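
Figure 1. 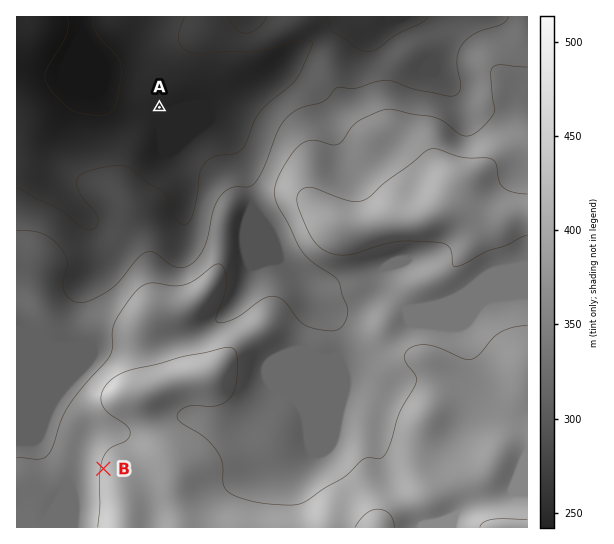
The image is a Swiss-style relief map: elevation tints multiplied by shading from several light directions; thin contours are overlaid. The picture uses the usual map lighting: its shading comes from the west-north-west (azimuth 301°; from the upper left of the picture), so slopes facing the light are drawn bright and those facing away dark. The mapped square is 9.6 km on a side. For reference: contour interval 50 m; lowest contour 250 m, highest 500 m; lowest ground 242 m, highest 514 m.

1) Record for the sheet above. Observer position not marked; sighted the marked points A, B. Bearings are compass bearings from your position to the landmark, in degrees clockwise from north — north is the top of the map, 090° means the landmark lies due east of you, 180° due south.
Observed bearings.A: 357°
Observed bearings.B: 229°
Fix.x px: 175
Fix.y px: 406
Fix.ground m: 450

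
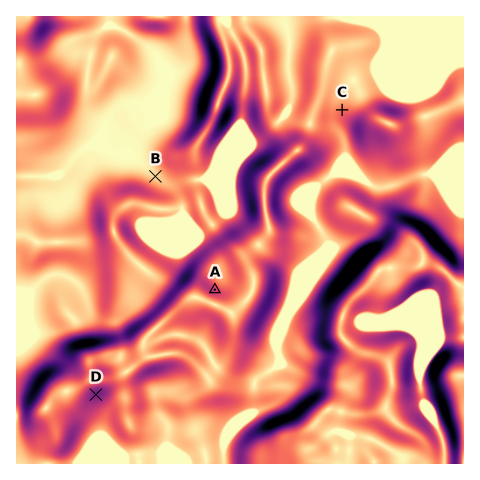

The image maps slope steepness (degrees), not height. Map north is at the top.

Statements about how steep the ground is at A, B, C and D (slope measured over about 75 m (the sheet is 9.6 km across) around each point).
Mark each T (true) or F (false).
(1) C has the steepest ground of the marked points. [F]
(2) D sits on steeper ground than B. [T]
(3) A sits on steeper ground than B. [T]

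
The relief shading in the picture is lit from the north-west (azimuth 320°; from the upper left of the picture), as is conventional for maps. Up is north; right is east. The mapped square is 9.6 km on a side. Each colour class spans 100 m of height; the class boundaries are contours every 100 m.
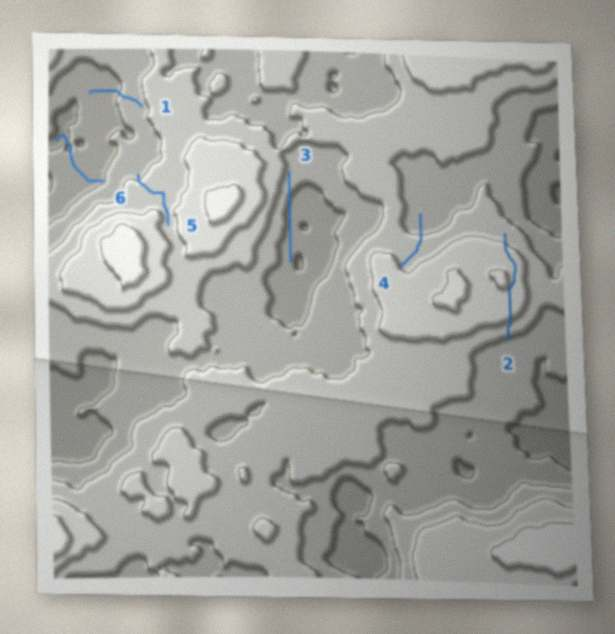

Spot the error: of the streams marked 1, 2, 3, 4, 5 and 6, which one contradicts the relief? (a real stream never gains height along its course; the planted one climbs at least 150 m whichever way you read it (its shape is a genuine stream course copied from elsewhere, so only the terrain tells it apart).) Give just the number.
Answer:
2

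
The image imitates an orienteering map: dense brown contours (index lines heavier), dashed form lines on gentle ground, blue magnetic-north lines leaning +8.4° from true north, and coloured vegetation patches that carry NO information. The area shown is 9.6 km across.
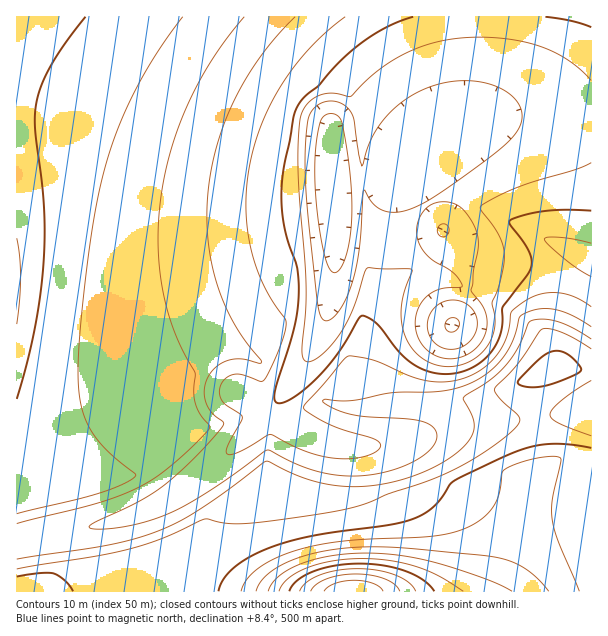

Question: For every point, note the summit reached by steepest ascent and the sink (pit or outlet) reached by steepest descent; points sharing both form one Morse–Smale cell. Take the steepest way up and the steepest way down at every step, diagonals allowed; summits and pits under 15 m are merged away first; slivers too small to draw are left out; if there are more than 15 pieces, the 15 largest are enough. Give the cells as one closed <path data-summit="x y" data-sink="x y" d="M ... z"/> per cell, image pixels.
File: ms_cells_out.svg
<path data-summit="17 282" data-sink="333 191" d="M468 16l-452 1 1 524 93-18 24-7 33-16 55-42 44-44 35-45 19-36 8-21 8-46 0-51-4-30 6-4 37-3 24-9 32-27 16-10 15-15 6-13 2-18z"/><path data-summit="353 591" data-sink="333 191" d="M591 16l-122 1 1 69-2 18-6 13-15 15-16 10-32 27-24 9-37 3-6 4 4 30 0 51-5 34-7 26-14 28-28 42-16 18-44 44-55 42-33 16-24 7-93 18 0 51 63 0 25-8 26-2 30 1 49 9 285 0 3-2 10-23 10-33 12-66 11-4 0-12-7-41 0-31-4-1-56 19-78 11-36 1-5-21 1-36 8-27 9-18 7-11 32-28-4-17 1-25 7-14 16-13 9-2 26 1 121 61 4 0z"/><path data-summit="353 591" data-sink="452 324" d="M462 198l-21 0-9 2-16 13-7 14-1 25 4 17-11 8-25 26-12 23-4 13-5 24 0 26 3 18 2 3 20 0 85-10 17-3 52-19 0 33 7 41 0 12-11 4-12 66-10 33-12 24 95 1 1-331z"/><path data-summit="353 591" data-sink="452 324" d="M143 582l-29 1-34 8 130 0z"/>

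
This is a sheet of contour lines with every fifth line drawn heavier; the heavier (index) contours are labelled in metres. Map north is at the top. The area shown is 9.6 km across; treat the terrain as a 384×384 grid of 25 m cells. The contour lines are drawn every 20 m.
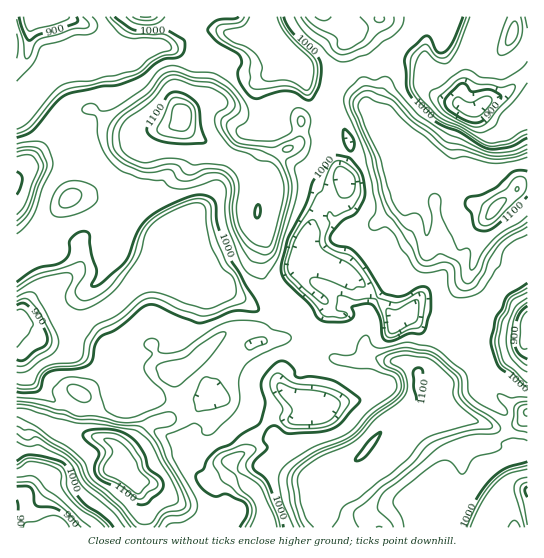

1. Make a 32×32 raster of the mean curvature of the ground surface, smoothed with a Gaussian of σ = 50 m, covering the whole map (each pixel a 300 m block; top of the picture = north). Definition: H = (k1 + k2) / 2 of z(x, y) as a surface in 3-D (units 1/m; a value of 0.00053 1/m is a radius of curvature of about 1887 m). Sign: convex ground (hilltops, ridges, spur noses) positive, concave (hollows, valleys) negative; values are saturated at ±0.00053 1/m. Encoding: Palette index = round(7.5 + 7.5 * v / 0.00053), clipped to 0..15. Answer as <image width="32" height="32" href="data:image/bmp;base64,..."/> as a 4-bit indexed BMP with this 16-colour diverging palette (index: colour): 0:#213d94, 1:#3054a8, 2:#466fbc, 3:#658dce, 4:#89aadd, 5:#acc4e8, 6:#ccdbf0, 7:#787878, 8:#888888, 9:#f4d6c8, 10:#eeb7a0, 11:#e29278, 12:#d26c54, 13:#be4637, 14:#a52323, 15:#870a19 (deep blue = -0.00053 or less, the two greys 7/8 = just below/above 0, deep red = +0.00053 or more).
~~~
<image width="32" height="32" href="data:image/bmp;base64,Qk12AgAAAAAAAHYAAAAoAAAAIAAAACAAAAABAAQAAAAAAAACAAATCwAAEwsAABAAAAAAAAAAlD0hAKhUMAC8b0YAzo1lAN2qiQDoxKwA8NvMAHh4eACIiIgAyNb0AKC37gB4kuIAVGzSADdGvgAjI6UAGQqHABYUWF/wV6yhd9mDmGh8Rn5IZ9SYbPZ80LqYh1R3edF7CXtYX9t1hwOLmIqkR3i2NGQEv9xbJnWdXbiXnWRnfXWYanTaknpAOYKfu2jHWHeug+q/+JF4rFiblF22mnM1U57cpzateJilgCSS+Xis/136MDNVN3Z5iLZjNj6ojHI/Nn/Gd2VmaIkTNXlgqooHiEj8h4d+tGp4PbmGQMrMWeUpQFqHeK5JiWmJmq//gX01YJZ9iJZJ1meniHhkg0eMUGHISKqIp6u5d5u54FeYjmEKl1IrynRaZXmxPcAGl3qxSWvXNIVFUlqdFqNMkKZXx5ITrFRnd2DIsZhRuahZ5I2rxlrTd3dJqIBkN7hMReRod5d5uFd2V6+gaquGTmuLBkiHWIsXdIbatBnYgpw5eJSUdneLoTKaqdcoeWe6eF970J+Hd66SeJnlaTZdmFeZ+KM4d3VFliSY5IcUbHiHZF+PR3Y3o6uLm7GnCJqIiay66Vd065hnnNmtaaPIebrGaHiIddebybETKVkl2a58cQUaqHW7e/RzaH14LKq4Ywe1YtunJ6r0v2mreU+9dRBQmpZInbhNrOY1pwtYdXKyhVZ4dTMzqkE3dVUMdliTaaunO4h3dDaIrrVyWINpgOR3l1vMp0MQiYA3OJbNVaXqRdsDIiOKqZlXVlm7ibt4jhZ/"/>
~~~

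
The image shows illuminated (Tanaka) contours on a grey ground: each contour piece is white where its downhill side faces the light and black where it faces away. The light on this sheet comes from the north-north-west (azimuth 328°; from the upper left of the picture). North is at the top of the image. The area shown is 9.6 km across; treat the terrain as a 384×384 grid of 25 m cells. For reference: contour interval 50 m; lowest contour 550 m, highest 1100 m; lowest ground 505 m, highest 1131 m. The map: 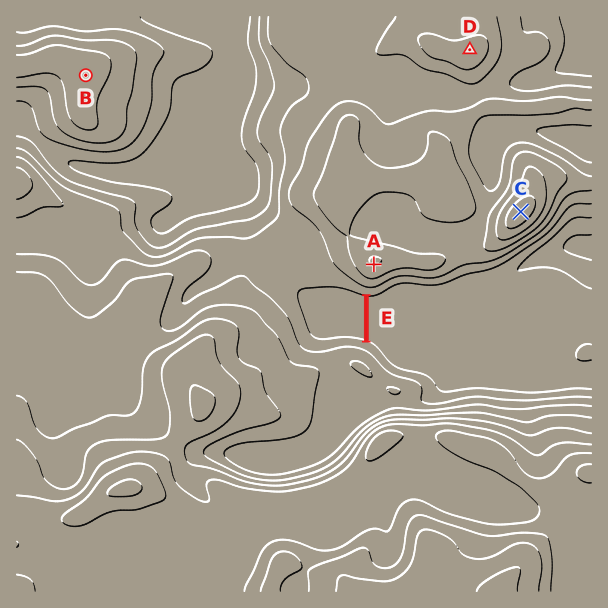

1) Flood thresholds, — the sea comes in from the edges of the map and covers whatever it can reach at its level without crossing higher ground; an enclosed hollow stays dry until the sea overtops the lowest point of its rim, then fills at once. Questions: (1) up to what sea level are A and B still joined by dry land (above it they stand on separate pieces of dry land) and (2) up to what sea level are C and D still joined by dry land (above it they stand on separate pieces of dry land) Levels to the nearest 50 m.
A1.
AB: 600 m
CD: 700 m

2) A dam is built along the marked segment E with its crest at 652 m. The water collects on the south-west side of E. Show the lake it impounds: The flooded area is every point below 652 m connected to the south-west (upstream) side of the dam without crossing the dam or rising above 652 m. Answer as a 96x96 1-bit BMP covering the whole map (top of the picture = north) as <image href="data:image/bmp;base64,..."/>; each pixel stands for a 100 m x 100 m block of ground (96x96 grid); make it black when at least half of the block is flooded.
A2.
<image width="96" height="96" href="data:image/bmp;base64,Qk2+BAAAAAAAAD4AAAAoAAAAYAAAAGAAAAABAAEAAAAAAIAEAAATCwAAEwsAAAIAAAAAAAAA////AAAAAAAAAAAAAAAAAAAAAAAAAAAAAAAAAAAAAAAAAAAAAAAAAAAAAAAAAAAAAAAAAAAAAAAAAAAAAAAAAAAAAAAAAAAAAAAAAAAAAAAAAAAAAAAAAAAAAAAAAAAAAAAAAAAAAAAAAAAAAAAAAAAAAAAAAAAAAAAAAAAAAAAAAAAAAAAAAAAAAAAAAAAAAAAAAAAAAAAAAAAAAAAAAAAAAAAAAAAAAAAAAAAAAAAAAAAAAAAAAAAAAAAAAAAAAAAAAAAAAAAAAAAAAAAAAAAAAAAAAAAAAAAAAAAAAAAAAAAAAAAAAAAAAAAAAAAAAAAAAAAAAAAAAAAAAAAAAAAAAAAAAAAAAAAAAAAAAAAAAAAAAAAAAAAAAAAAAAAAAAAAAAAAAAAAAAAAAAAAAAAAAAAAAAAAAAAAAAAAAAAAAAAAAAAAAAAAAAAAAAAAAAAAAAAAAAAAAAAAAAAAAAAAAAAAAAAAAAAAAAAAAAAAAAAAAAAAAAAAAAAAAAAAAAAAAAAAAAAAAAAAAAAAAAAAAAAAAAAAAAAAAAAAAAAAAAAAAAAAAAAAAAAAAAAAAAAAAAAAAAAAAAAAAAAAAAAAAAAAAAAAAAAAAAAAAAAAAAAAAAAAAAAAAAAAAAAAAAAAAAAAAAAAAAAAAAAAAAAAAAAAAAAAAAAAAAAAAAAAAAAAAAB/wAAAAAAAAAAAAAB/wAAAAAAAAAAAAAD/wAAAAAAAAAAAAAD/wAAAAAAAAAAAAAD/wAAAAAAAAAAAAAH/wAAAAAAAAAAAAAH/wAAAAAAAAAAAAAH/wAAAAAAAAAAAAAH+AAAAAAAAAAAAAAAAAAAAAAAAAAAAAAAAAAAAAAAAAAAAAAAAAAAAAAAAAAAAAAAAAAAAAAAAAAAAAAAAAAAAAAAAAAAAAAAAAAAAAAAAAAAAAAAAAAAAAAAAAAAAAAAAAAAAAAAAAAAAAAAAAAAAAAAAAAAAAAAAAAAAAAAAAAAAAAAAAAAAAAAAAAAAAAAAAAAAAAAAAAAAAAAAAAAAAAAAAAAAAAAAAAAAAAAAAAAAAAAAAAAAAAAAAAAAAAAAAAAAAAAAAAAAAAAAAAAAAAAAAAAAAAAAAAAAAAAAAAAAAAAAAAAAAAAAAAAAAAAAAAAAAAAAAAAAAAAAAAAAAAAAAAAAAAAAAAAAAAAAAAAAAAAAAAAAAAAAAAAAAAAAAAAAAAAAAAAAAAAAAAAAAAAAAAAAAAAAAAAAAAAAAAAAAAAAAAAAAAAAAAAAAAAAAAAAAAAAAAAAAAAAAAAAAAAAAAAAAAAAAAAAAAAAAAAAAAAAAAAAAAAAAAAAAAAAAAAAAAAAAAAAAAAAAAAAAAAAAAAAAAAAAAAAAAAAAAAAAAAAAAAAAAAAAAAAAAAAAAAAAAAAAAAAAAAAAAAAAAAAAAAAAAAAAAAAAAAAAAAAAAAAAAAAAAAAAAAAAAAAAAAAAAAAAAAAAAAAAAAAAAAAAAAAAAAAAAAAAAAAAAAAAAAAAAAAAAAAAAAAAAAAAAAAAAAAAAAAAAAAAAAAAAA="/>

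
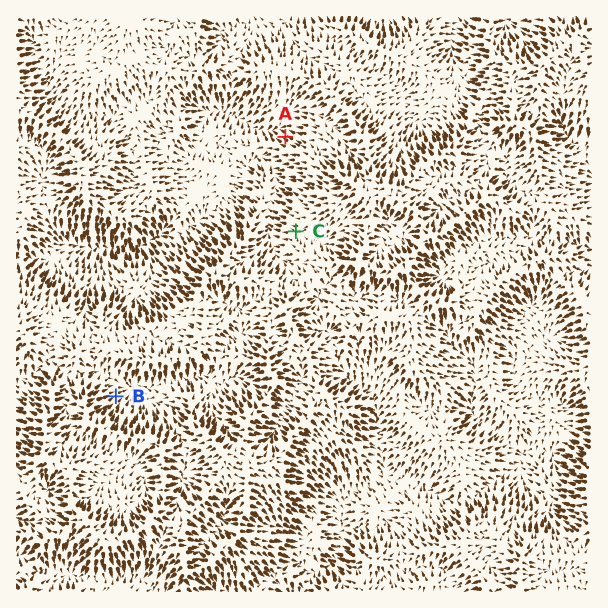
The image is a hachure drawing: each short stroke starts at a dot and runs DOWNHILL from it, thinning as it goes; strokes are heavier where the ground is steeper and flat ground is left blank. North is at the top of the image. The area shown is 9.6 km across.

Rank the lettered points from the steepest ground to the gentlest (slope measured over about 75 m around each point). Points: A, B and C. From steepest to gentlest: A B C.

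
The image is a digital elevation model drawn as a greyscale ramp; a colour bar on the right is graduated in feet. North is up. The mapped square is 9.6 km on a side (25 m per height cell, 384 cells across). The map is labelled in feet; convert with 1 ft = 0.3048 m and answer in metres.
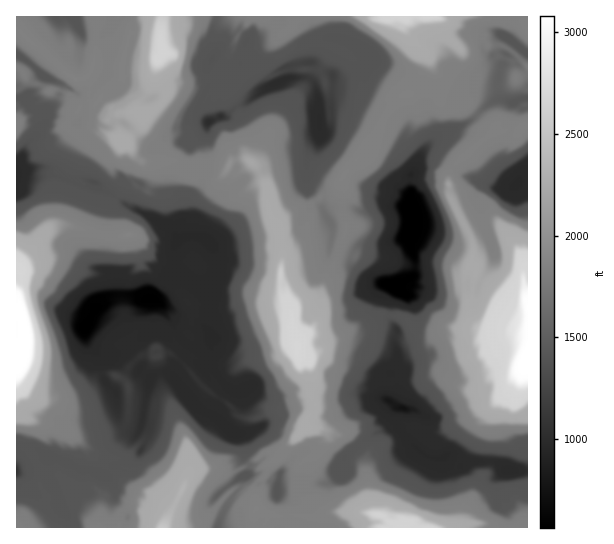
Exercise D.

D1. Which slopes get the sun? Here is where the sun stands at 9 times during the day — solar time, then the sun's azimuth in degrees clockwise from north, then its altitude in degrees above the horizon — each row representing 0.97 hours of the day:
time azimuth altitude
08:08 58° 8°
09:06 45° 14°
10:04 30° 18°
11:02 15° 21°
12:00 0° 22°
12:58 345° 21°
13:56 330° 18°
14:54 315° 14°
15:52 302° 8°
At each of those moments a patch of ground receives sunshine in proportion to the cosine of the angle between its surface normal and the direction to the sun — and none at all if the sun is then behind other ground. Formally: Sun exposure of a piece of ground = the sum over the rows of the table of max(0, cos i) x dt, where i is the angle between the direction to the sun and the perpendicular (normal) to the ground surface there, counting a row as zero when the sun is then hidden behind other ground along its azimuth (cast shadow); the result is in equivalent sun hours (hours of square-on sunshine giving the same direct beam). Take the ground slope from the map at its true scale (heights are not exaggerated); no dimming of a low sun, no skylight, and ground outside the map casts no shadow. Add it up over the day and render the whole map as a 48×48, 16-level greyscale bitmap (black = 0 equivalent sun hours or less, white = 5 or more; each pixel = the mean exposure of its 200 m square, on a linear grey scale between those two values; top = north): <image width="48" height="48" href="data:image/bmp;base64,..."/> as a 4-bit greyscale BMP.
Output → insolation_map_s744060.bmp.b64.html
<image width="48" height="48" href="data:image/bmp;base64,Qk32BAAAAAAAAHYAAAAoAAAAMAAAADAAAAABAAQAAAAAAIAEAAATCwAAEwsAABAAAAAAAAAAAAAAABEREQAiIiIAMzMzAERERABVVVUAZmZmAHd3dwCIiIgAmZmZAKqqqgC7u7sAzMzMAN3d3QDu7u4A////AHm4h4d3d3yHhkVnd3d3ZSRWiIn+qamKp72Xd8u6Z3mWZnV3d4h3d4eM7//+7tnd3Ml3d53LioeGVYWHedp3eMyJrP/v2oqXjXd3d3iYmciHVDV6iFd4rMz///yZrfyIiKd3d4iHzr2Ic1NJtiZ3WpyJ2ore/riu/md3h3d3eNq3d3eEViV3ZVareMtmZqySElZmVVZ3epuoe7y6h2Z2YzW6eYZmVCAAAjEAADd5x5earczcvZMSRCJnZmZVIREAEhAiRpZ6iYiL68uJ2slBA2NHqGZjEhEQAQBFZ4aJZneNu4ZTFnqXe4mIl2ZWUzIAAGY1Z3aodnd5p2ZYY1e3d6yqaJdCVUMxAhQ0Z3eXZneLdmZ3p1VXd6eGhSMjNVZBQiNoanmGZ4i3ZldlZ0RndmZVNFIzRVaGUyRXeptjiHmGZ3ZUNUI2d1VFZlRTZ4ZGIVRXqcl7l2Zmd2YgEzMRVFVTVld2ZVZnd3Vnm3d4hTJWd2eEVCNVVGZSNUV5ZGRXl3d4qIZneHd3d2aWVlR4hmVmNDZFVmZ3iHiKqrd3d5p3d2ZmRGd3aHZXVFZVZ3Z3aHmqmViHd3Z3d2ZVRXeLiXiHUleHZ3l3eHq6dlaIepmXd2ZlVmeah42XY3momot3mIqmRDV6zLp3d2ZFZmeHeIeL3eu9mXiXd5lSIxAUUyFHd2Zml4nHiXi4m6qZhoe4eMYzMiIhEAJndmd6l4uM6WZHZFdnZneMenVUNBERESVmZmeqmomZh3UiACVWZ3eaqol1U0AAASRmZmaXiKiHd3QxRCVXi3eqmMt5YwAAATVnd2Zmd4iXeGVlVnZ6qpl3ibh3ZjM0VFVndmZmaHi3eHVWV2WZp4pWn+yFRnd3eLhmZUNFZniHiIY0M0RmdYlWi7rsmIm835MzMhEzVnh3h3eYZURFVad8/9ubm+7LxwAAABEDZ4t3hXm5l0QzSJee/Oz//Id3M0ZkIhRmZ5mbVnV4VDMjWne/7ouHd3d2VCEQAmd2V6jKt3d1RAAkiZ3HZnmXdmUxEBIjRnVmeaiHqHciIzNHuZVDRWaHZkIRJGZ3d3dCSYh3jIdjISRrhiFCEyNGUxJCBHd4qIl3u3l3icd3RCJZp3URERRlIUYzRmedvsidynhq2ql3ZFI3undSETVjNnVHhDZ1Z5qYh3Z5eouHdDQme5d3dVVod3eKlTRmaZ3dl3l2ZXmndhAAAph3d7h4h3d1V2NEUxV4zup3Zoe4d1VCIiqZvLZEl3jLmJY0RVRqmJh2V4ead3d3d2W+yzMieXeLyWdURmZkfLmERod7h3d3d3ZVIyOqVWd2h2d2Zmd2IVvXRnd4p3d3d3dmM1giWHd3d0JGlmd3YyEjVVZmqGQ0Z3dnmLM3iId3eFMVZWZmZkJWU1VENzEiM0eFiSR4h4d3eYd3VWZmYhMzRVVCIiZ1EmdEaFeImqd3aYeoU1ZFVkEkVlMhEmd2SpaIQXiL2nd3Z4iHU0NABHcwARABAAEjVUZQFoirp2d3doqHhkQ0Rnd1MREjM0ISZRNWdw=="/>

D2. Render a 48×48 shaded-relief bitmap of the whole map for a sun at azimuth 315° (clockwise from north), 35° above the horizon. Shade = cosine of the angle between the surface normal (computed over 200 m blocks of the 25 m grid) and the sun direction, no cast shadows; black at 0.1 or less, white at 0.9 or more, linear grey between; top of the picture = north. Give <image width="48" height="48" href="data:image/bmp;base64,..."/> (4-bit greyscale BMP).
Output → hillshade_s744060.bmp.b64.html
<image width="48" height="48" href="data:image/bmp;base64,Qk32BAAAAAAAAHYAAAAoAAAAMAAAADAAAAABAAQAAAAAAIAEAAATCwAAEwsAABAAAAAAAAAAAAAAABEREQAiIiIAMzMzAERERABVVVUAZmZmAHd3dwCIiIgAmZmZAKqqqgC7u7sAzMzMAN3d3QDu7u4A////AJmIm9qpq8yFZ1qpmZmZmWqqzMu7zLmcypiJmty7vLuVWHi5mbmZm7q8u7ury6ma3rqZmby9zcqmNYm6mLyZm+7My6u83KiJvKmZmZqs7uuoM1i8ppypm97buqrM3sqbuqmZmZma3v7JYlV8xnuoaM7Kmrqb3dqb3bqZmZmZre/rlVdpuFmpVJ3YiZmqq9yYmYmZiImZm979iJqb24iZclrKd5mZmXh2d4dnZWiZms3+hpzN7shXhCSqdomYeHQzV1ZmdWeIms3tl5m87v1zV1JZh4mahmZTIyNohmiIibzciJmYnN/XV4hXiZmrqIVUMlQ3hmeJmKu6iZmqmb3qVoiIiqqayZhkM1Y1hmd5mKyoiZmb27vLU3Z4iJmJm5qXUwNVd2d5mKupmZmZzKuqU0VXiJiJm6q6hRElZ4iJmJqpmZmIm5mZUzQ3ibqoq7qrhxADZpqqmImZmZqGiZhkQ0Q0ibzLqrqsulEBRpmaqYeJmZq4mpiDIjRiWavMubmr3HMBJqmZqrh5mZrLu7mWUzNmOJqburqqzXMBNsypmbqZmZnMq8uGZlRXWKuqu7uqvGMBNa7JmZqZmZqsqsuYVndoZqvbzL2qvEICNIzbq7upmZqru7ppdViZmLzt3b66zBEBQ1nNqrzKmZu7vLpmdUeqq87/3b3azAAAEiR5mJmqmZvM3Ml4hTWLus7v27vsvTEAEiRWVGiZmZze7bl6lzJniq3dy6nezWMREzVmZFiZmZvu7rloqVEURHvMzJm+7WZDI1NFZTeZmZrd3chmmWMSVFrd3ai97Xd1UzMzNCWJmZq9zLhmmXRTZ3vv/sec3rp1d1VmUySJmZqszKd3ioVER4vv/biqzdykWIiZl0WJmZmsy6Z4iacyJHne7Ki7vN3aeKu7qGZ4iHeJypZoial0Q2m8upi8qv7cupq7qHZEZ2V4u4d4iZd2ZWmrmomrq+7cuqqYh2d2Znd5u3ermZZVVWqpqYqIrO7KqZmZiGVmeIiaqnWM2pZEVTiquIdoqr3JmZl3Z3ZWaJiaqXV63JcxJmi9tmhTiaq5mYh2ZniImamImGZpzrliAkreyENSN6mZh3iFV4mau6q6qGZpveqWIybO6oQjEWmZh3iYRHmJvdu7qXVpze2ZQ1OM7ZhkMDeaiJqqhEhnnO7LqXVHrc65g1VpvsmYdRWrqZq6lzRVed7eyoZGm83alkRFaduZmVacyZu6mWIzZXvM7ahlm7vrmXdVVXvKu6mKypvcupUiR2eKzLllm7rdqZmIiGaqq3iZupm925gyJ5mGnduFirq+uZmZmYVpd2epmpmay5hjRpmXRq24iqqc2pmZmZdphneKmZmZu5ZSV5mZdEepiJqa7JhnmZdquZmImZmZvLYgJ5mZl1VomImZzJdUZndovLiZmamZvcpQBpmJl1V3iZmZiYh1VmZol3mZqrqZvdpzA4mIqVJHmZmHZ3mYZ3h3iJmaq7uZrNplMlh1epczV3dkVlVnZWdniZh5vKqZq9t2Q1h0R5lzJGVERENDY0djaQ=="/>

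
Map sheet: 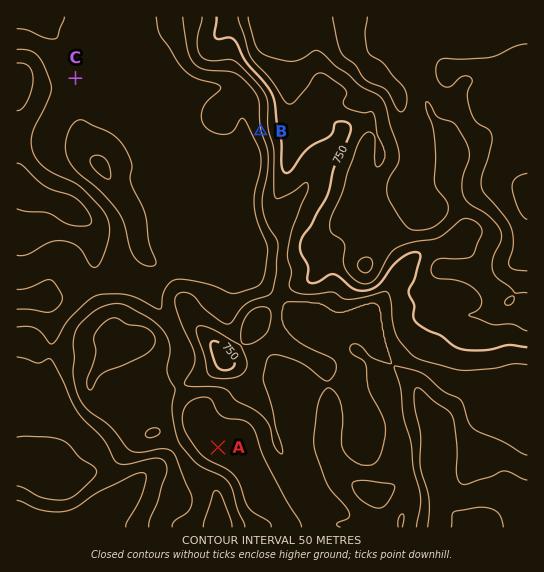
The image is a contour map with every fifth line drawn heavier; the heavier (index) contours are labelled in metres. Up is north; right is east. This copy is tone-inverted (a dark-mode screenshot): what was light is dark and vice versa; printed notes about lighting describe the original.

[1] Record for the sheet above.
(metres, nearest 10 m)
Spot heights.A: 580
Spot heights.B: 650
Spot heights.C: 580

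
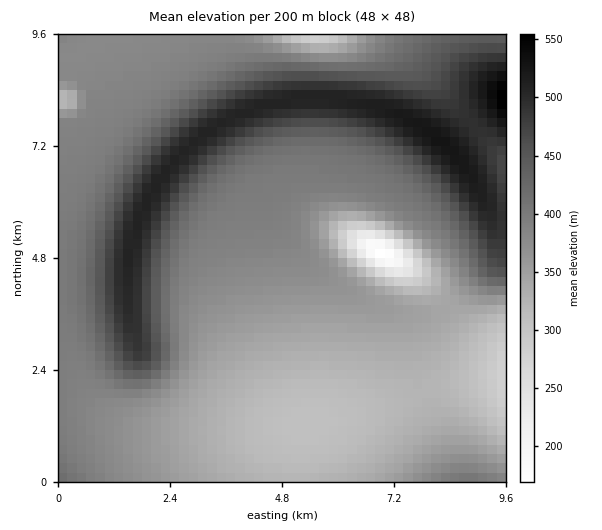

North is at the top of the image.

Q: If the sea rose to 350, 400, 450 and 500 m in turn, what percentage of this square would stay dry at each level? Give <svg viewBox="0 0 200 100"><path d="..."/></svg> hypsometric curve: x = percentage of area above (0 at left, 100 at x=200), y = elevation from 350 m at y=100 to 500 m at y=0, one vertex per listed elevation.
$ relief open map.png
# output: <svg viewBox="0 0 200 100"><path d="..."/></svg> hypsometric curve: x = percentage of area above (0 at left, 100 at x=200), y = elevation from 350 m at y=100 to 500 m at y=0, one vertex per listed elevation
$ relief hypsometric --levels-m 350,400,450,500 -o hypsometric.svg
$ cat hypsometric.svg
<svg viewBox="0 0 200 100"><path d="M142 100l-66-33-34-34-28-33"/></svg>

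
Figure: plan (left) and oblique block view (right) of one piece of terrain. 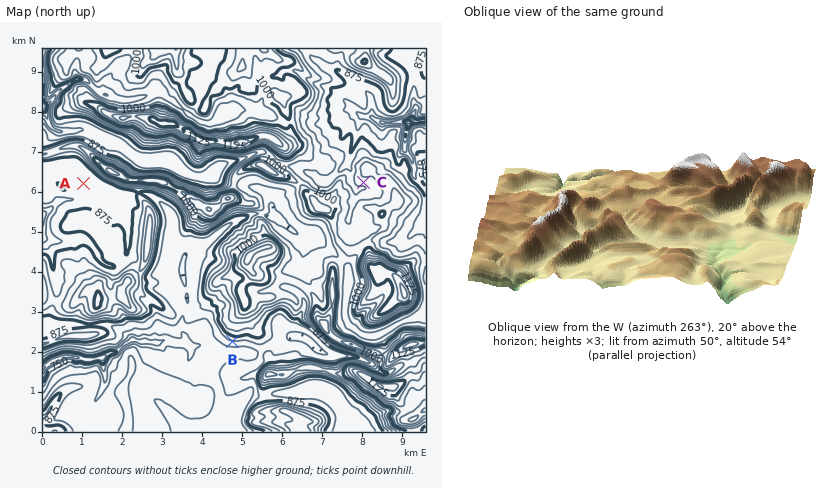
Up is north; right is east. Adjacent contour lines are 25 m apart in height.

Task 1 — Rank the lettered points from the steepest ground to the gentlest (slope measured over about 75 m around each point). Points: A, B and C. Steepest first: B C A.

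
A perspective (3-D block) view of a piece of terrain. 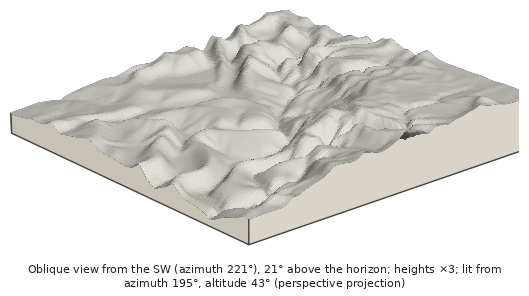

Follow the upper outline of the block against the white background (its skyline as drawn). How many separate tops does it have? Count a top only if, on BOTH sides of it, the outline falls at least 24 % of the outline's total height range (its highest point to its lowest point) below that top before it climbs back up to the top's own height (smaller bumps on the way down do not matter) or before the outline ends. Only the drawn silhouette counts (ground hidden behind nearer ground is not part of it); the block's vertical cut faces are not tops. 1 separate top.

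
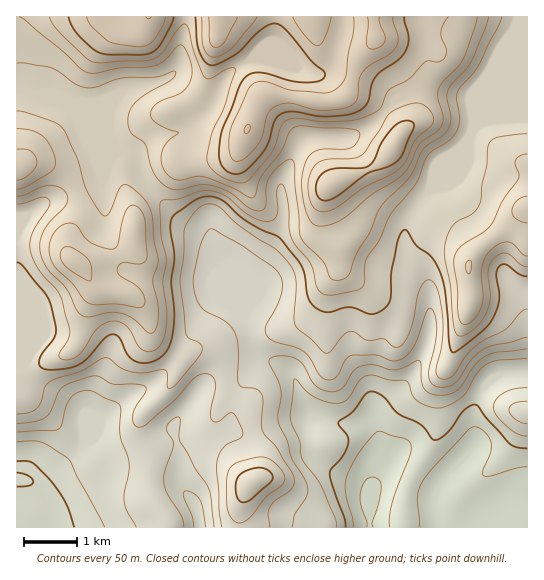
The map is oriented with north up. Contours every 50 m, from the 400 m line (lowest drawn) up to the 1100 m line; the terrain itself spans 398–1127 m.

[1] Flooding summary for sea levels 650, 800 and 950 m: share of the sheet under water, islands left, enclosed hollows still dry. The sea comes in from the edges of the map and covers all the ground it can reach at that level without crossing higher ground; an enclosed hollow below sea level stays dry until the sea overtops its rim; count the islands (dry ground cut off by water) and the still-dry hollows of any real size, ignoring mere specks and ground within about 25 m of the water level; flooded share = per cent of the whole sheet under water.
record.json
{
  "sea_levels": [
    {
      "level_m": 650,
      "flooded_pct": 30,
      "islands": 0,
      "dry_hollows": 0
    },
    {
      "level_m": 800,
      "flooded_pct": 56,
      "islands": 0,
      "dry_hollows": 0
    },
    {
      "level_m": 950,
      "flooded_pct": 86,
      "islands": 1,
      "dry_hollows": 0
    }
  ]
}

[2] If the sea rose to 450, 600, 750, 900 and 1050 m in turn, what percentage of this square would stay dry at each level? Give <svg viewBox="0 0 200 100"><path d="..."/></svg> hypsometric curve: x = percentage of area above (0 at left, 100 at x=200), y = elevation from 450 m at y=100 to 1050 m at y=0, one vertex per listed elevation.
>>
<svg viewBox="0 0 200 100"><path d="M191 100l-31-25-52-25-63-25-37-25"/></svg>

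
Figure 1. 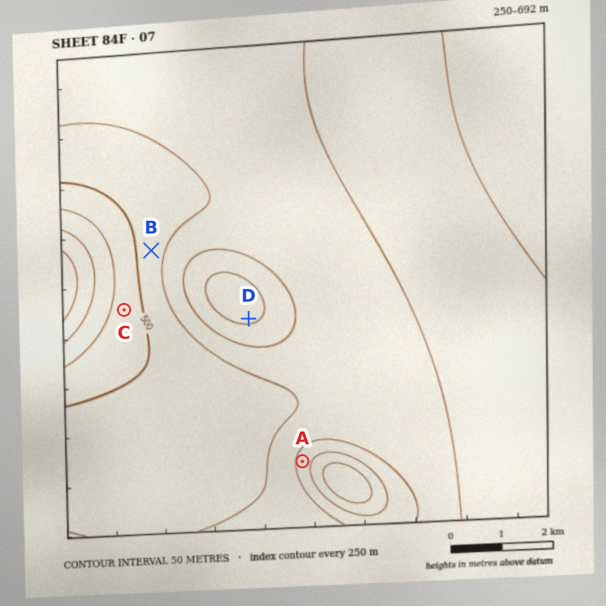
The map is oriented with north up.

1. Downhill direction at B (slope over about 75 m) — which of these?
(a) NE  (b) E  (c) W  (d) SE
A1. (b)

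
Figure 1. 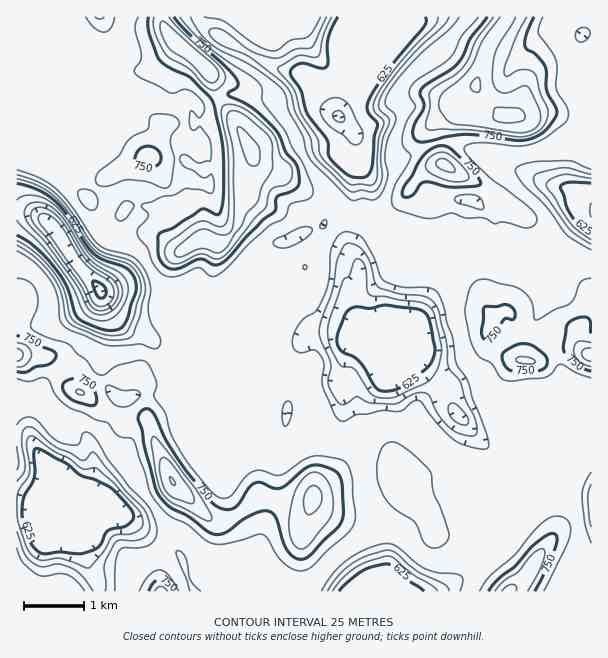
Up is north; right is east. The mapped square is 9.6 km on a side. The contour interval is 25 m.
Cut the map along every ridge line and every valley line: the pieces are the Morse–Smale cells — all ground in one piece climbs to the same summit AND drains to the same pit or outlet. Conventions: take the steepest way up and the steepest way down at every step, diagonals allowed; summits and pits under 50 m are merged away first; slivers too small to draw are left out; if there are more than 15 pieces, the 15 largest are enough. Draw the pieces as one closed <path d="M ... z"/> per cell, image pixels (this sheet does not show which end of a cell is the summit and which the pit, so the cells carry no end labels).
<path d="M99 16l-83 1 0 193 23 6 17 15 18 30 24 26 6 15 11 16 14 13 23 9 13-4 14 1 30 21 15 0 12-4 4-3 1-6-7-18-2-16-14-1-9-3-3-2 0-8 11-52 8-4 13-17 6-26 0-22 9-17 0-4-17-33-18-24-17 8-13-10-14 8-6 0-15-7-21-6-52-1-6-9-1-16 27-24 3-17z"/><path d="M324 226l-16 4-20 11-15 3-23 23 20 23 21 4 9-6-30 48-4 24 9 12 28 6 4 5 6 21 0 18 5 21 0 27-5 25 7-5 21-9 36-6 16 0 5 14 6 5 4 0 18-12 17 0 25-6 12 0 8 4 5 5 2 7 14-4 5-5 3-9 0-10-3-8-5-4-23-6-10-9-22-27-3-6-1-18-16-10-20-22-6-4-27-1-19-20-6-18 4-45-14-21z"/><path d="M297 289l-6 5-25-5-6 3-17 16-10 2-1 11 9 26-2 5-15 6-15 0-21-16-14-6-9 0-13 4-20-8-17-14-12-18 1 12 5 11-1 18-5 15 0 18 9 19 8 5-8 16 13 8 9-2 12 0 4 3 6 21 16 38 35 35 8 5 7 0 12-5 24-19 42 10 6-2 7-8 1-19 4-9 0-27-5-21 0-18-6-21-4-5-28-6-9-12 4-24 25-39z"/><path d="M578 16l-71 0-21 35-11 38-13 14-18 12-10 10 0 12 3 5 21 2 43 22 15 4-13 4-13 17 15 15-9 10-12 21 1 7 9 2 13 7 11 0 18 5 10-6 36-35 10-4 0-180-8 1-2-2z"/><path d="M380 16l-182 1 0 3 8 8 31 20 36 19 21 5 12 5-6 1-16 13-12 6-45-3-9 5 18 23 18 39 4 3 21 8 8 8 25 14 20 5 10 11 7-4 5-12 2-53-2-9-16-16 6-11 16-15 13-27z"/><path d="M114 415l-4 1-6 12-13 13 3 32-9 24-7 5-12 0 1 5 7 5 9 0 10-4 21 2 38 26 15 6 13 12 8 27 7 11 72 0 3-25 5-7 21-14 4-6 12-37-12 5-42-10-24 19-12 5-7 0-8-5-35-35-16-38-6-21-4-3-12 0-9 2z"/><path d="M393 475l-16 0-30 5-15 4-17 9-15 47-4 6-21 14-5 7-2 24 172 1 9-4 22-18 11-12 4-6 1-24-7 0-12 8-33-1-9-22-24-19z"/><path d="M506 16l-126 1-7 46-13 27-16 15-6 11 16 16 4 18-4 26 0 18-5 12-6 4 5 7 20 0 21 21 9 7 6-14-14-7-11-12-6-15-3-17-9-12-3-10 10 8 15 2 46-23 8-1-3-19 10-10 18-12 13-14 11-38 6-12 14-19z"/><path d="M24 211l-8 1 0 142 32 4 12 11 7 14 7 7 10 4 15 14 12 6 9-16-8-5-9-19 0-18 5-15 1-18-5-11-2-19-4-6-24-26-18-30-17-15z"/><path d="M500 202l-15 12-29-5-4 22 6 19-14-2-22-7-8 11-9 1-37-36-20 0-6-6-17 10-1 4 22 20 14 21 0 22-4 9 2 21 4 11 16 19 8 1 12-6 20-23 10-20 14-15 20-31 22-11 0-6 12-21 9-10z"/><path d="M483 244l-10 3-11 7-20 31-14 15-14 26-16 17-13 7 23 0 6 4 20 22 16 10 1 18 8 12 26-13 24-3 2-29 3-8 4-3-12-5-18-17 0-8 5-12-9-13 3-42z"/><path d="M591 214l-9 3-36 35-10 6-18-5-11 0-13-7-10-1 3 18-3 42 8 13 11-6 7 0 10 45 5 4 4-1 7-18 15-16 12-1 15 7 3-4 11-4z"/><path d="M161 16l-60 0 2 16-3 9-27 24 0 10 5 12 8 4 46 0 21 6 15 7 6 0 14-8 13 10 17-8-7-24-20-20-17-13-8-11z"/><path d="M23 433l-7 1 0 157 82 1-1-11-12-23-3-28-15-23-6-16-30-51z"/><path d="M32 355l-16 1 0 76 7 1 8 7 30 51 3 9 7 4 7-2 7-5 9-24-3-32 13-13 8-14-13-6-15-14-10-4-7-7-7-14-12-11z"/>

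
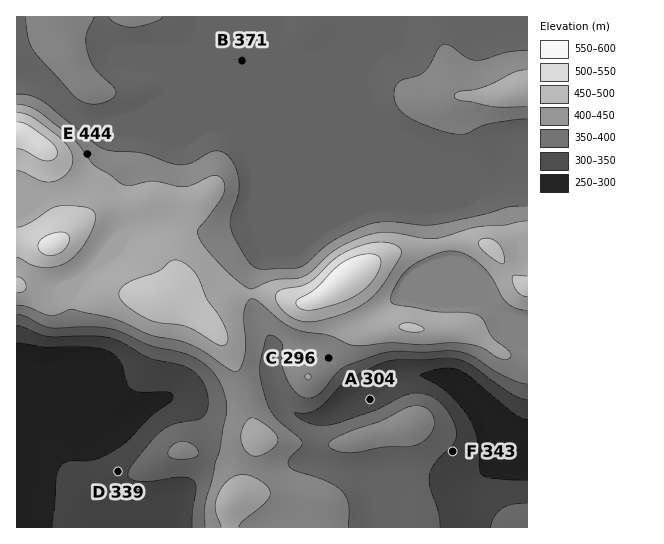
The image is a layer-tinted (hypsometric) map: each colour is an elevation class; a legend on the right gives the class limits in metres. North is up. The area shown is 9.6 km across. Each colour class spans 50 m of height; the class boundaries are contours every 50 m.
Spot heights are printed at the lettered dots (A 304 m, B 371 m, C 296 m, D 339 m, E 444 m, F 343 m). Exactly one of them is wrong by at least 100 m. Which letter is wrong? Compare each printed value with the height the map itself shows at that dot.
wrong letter C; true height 421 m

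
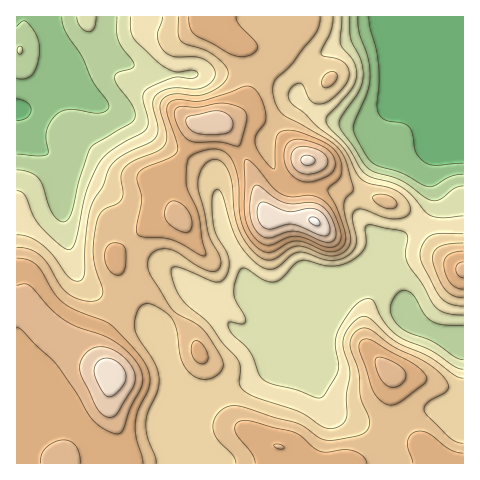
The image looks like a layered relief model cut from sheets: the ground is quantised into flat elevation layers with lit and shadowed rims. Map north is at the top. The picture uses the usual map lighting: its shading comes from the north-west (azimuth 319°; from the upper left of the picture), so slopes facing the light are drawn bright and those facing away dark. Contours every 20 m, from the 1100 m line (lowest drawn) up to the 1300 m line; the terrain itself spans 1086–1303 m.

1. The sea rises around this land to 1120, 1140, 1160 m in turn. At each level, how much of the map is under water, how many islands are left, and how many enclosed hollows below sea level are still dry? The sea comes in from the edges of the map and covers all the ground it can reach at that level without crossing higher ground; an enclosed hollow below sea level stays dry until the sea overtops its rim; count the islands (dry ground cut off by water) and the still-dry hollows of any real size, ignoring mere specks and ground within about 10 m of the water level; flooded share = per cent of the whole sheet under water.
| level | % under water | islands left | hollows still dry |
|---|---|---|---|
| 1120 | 11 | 0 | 0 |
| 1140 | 19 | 0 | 0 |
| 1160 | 32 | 0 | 0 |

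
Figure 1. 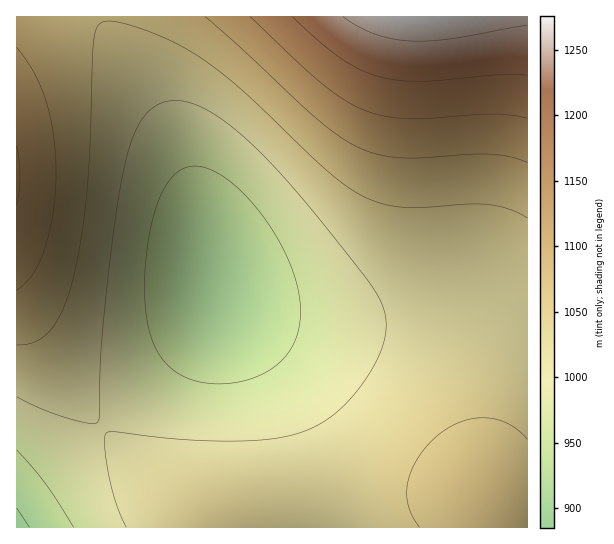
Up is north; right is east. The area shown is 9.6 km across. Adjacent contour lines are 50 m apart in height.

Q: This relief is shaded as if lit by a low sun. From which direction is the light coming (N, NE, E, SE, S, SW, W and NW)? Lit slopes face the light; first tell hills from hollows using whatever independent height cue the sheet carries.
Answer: NW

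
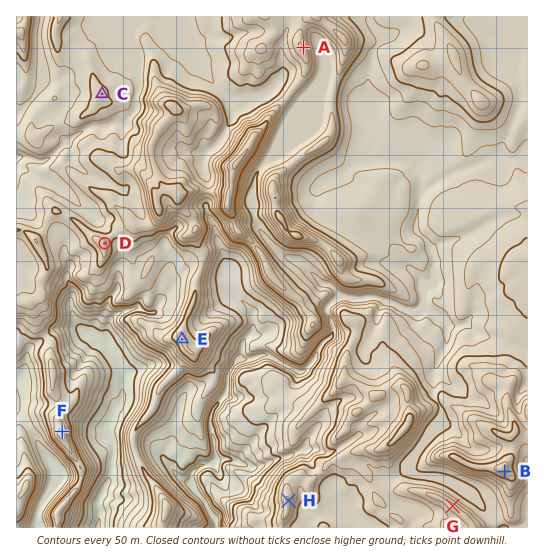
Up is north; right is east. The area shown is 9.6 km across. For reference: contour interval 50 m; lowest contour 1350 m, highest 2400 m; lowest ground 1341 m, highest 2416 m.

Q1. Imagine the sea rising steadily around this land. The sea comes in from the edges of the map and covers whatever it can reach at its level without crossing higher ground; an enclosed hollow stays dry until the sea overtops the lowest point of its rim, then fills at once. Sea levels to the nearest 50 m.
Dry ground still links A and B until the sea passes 1900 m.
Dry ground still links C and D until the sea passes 1950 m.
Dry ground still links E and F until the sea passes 1750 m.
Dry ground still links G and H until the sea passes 2050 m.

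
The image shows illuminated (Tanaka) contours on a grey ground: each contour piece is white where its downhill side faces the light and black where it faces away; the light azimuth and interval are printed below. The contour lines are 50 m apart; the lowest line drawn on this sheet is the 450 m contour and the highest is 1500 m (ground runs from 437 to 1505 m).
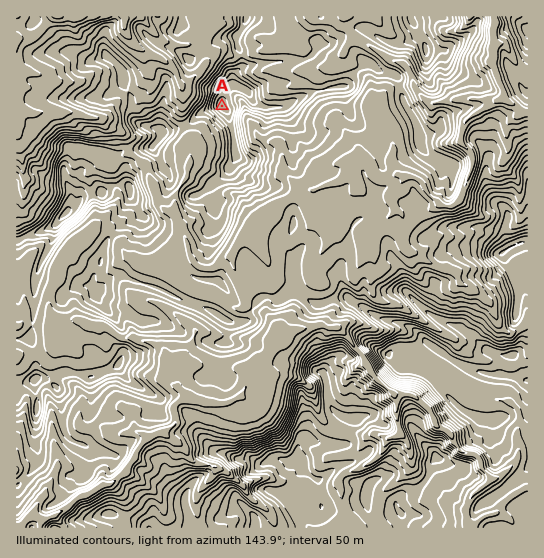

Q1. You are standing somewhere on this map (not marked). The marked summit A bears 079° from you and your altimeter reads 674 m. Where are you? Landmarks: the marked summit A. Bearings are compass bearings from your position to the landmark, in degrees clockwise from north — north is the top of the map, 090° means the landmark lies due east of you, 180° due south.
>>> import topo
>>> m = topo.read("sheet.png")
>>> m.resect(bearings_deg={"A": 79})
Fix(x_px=43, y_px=141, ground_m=670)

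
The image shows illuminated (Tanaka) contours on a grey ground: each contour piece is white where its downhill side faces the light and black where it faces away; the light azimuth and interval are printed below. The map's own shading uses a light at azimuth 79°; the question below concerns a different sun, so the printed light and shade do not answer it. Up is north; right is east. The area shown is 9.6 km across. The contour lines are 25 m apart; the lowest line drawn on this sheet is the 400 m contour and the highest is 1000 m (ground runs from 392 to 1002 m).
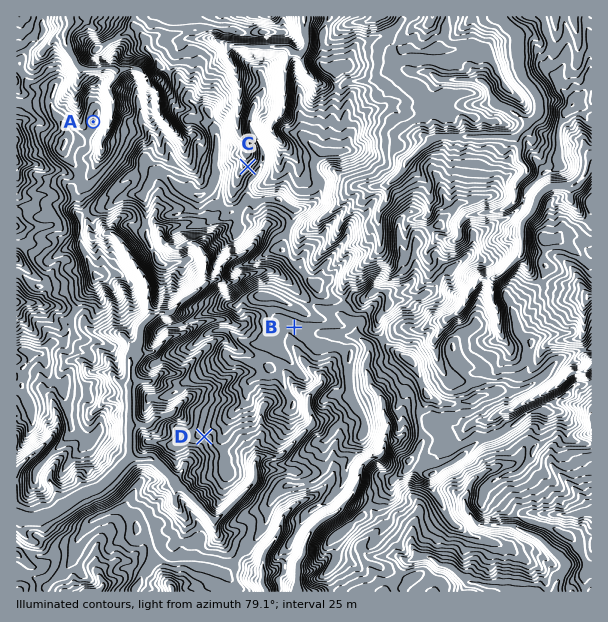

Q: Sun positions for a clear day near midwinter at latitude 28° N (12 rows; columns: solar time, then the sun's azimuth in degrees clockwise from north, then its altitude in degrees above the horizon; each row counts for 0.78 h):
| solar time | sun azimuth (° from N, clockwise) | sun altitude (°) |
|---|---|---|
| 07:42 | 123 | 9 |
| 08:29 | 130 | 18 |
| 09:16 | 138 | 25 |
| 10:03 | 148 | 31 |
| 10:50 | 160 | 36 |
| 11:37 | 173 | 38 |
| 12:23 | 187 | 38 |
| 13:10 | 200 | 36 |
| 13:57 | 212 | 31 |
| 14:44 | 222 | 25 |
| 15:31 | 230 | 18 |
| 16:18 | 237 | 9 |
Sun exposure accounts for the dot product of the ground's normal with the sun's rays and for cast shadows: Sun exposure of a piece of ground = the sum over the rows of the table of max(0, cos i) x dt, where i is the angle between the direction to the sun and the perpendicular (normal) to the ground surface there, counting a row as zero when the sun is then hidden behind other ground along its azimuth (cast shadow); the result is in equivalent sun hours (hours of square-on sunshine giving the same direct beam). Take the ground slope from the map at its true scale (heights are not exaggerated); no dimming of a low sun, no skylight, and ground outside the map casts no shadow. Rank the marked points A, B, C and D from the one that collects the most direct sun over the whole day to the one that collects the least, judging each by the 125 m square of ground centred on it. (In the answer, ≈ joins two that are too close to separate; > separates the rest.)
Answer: D > B ≈ A > C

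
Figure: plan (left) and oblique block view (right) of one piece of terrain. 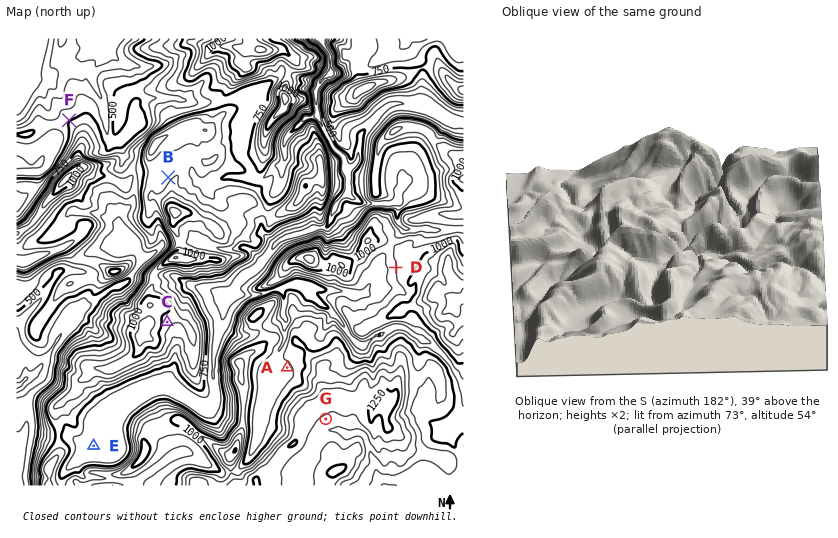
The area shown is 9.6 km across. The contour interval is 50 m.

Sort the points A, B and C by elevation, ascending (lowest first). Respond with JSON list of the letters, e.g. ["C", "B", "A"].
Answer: ["B", "A", "C"]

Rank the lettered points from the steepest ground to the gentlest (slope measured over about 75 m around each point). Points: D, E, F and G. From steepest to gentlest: D F G E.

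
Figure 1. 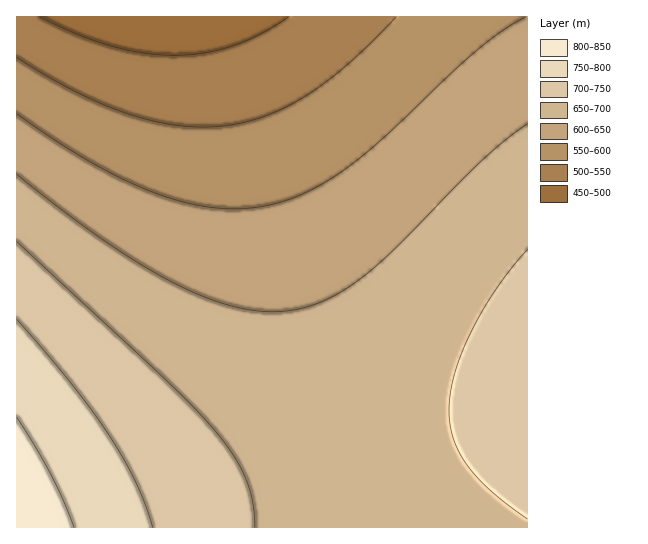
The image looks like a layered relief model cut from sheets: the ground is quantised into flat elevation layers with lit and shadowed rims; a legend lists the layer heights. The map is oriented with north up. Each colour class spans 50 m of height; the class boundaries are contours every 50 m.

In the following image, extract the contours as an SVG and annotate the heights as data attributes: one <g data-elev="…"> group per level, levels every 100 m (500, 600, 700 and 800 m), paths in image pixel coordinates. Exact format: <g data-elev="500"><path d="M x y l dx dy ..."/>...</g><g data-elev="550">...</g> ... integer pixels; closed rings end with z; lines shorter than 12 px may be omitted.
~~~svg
<g data-elev="500"><path d="M289 17l-28 17-28 12-30 7-29 2-31-2-33-7-35-13-35-16"/></g><g data-elev="600"><path d="M526 17l-24 14-27 21-90 85-39 32-21 14-20 10-20 8-20 5-26 3-26-1-28-6-30-9-32-14-33-17-36-22-37-26"/></g><g data-elev="700"><path d="M255 527l-2-25-7-23-12-22-17-24-21-23-29-29-150-139"/><path d="M527 250l-31 39-25 44-16 41-5 19-1 17 1 15 3 13 6 13 8 14 11 13 13 13 36 28"/></g><g data-elev="800"><path d="M74 527l-11-26-12-27-34-57"/></g>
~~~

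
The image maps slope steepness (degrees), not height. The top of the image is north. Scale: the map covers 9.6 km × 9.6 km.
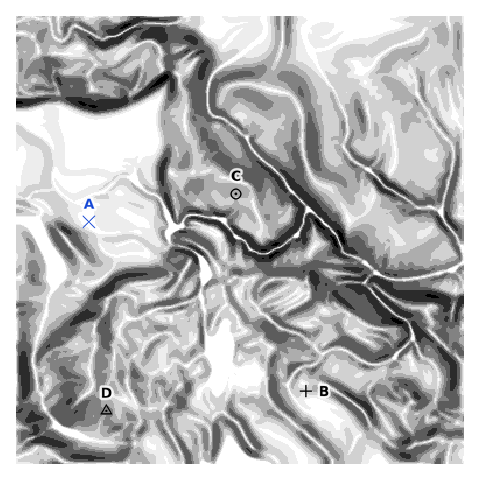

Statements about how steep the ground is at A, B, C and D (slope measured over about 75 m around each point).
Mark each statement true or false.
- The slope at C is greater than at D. false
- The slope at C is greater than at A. true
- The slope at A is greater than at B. false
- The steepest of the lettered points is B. false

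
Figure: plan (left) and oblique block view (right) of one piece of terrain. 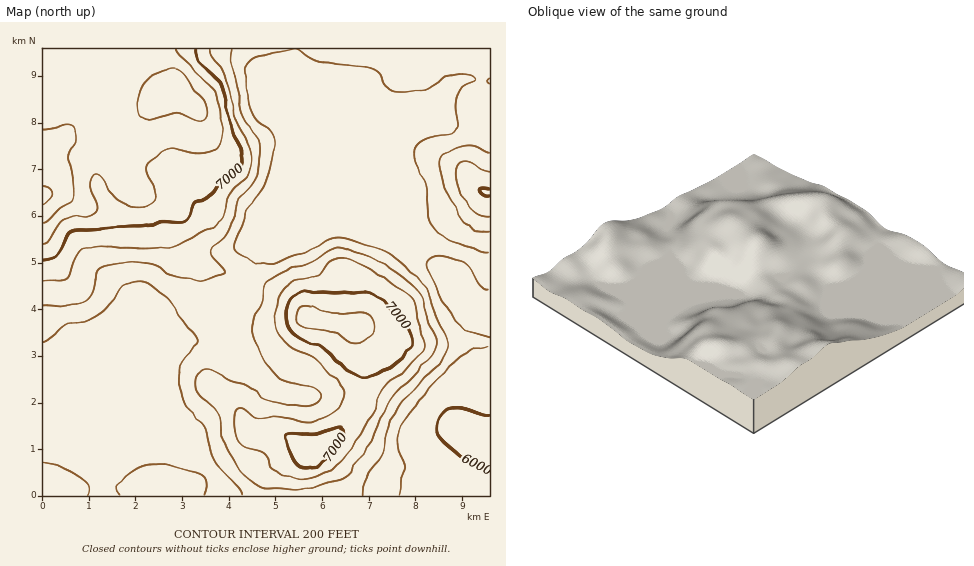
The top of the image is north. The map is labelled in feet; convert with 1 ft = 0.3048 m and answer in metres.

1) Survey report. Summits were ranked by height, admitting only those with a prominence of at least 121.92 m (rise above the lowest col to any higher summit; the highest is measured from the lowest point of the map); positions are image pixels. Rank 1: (358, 325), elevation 2215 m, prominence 211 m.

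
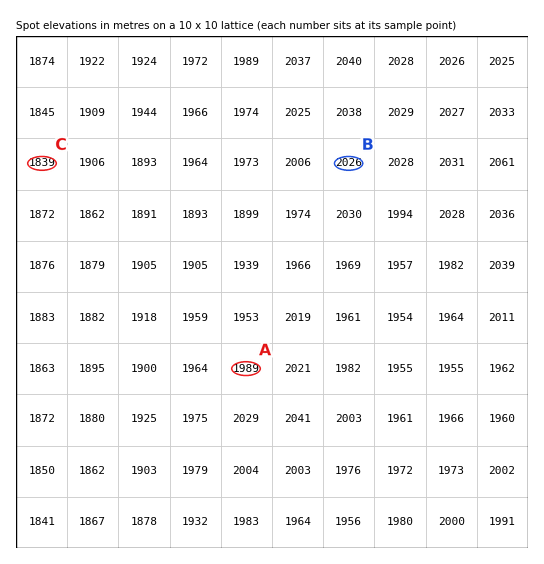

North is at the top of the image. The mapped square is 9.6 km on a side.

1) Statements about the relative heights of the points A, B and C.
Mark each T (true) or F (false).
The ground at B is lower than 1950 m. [F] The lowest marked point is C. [T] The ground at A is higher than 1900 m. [T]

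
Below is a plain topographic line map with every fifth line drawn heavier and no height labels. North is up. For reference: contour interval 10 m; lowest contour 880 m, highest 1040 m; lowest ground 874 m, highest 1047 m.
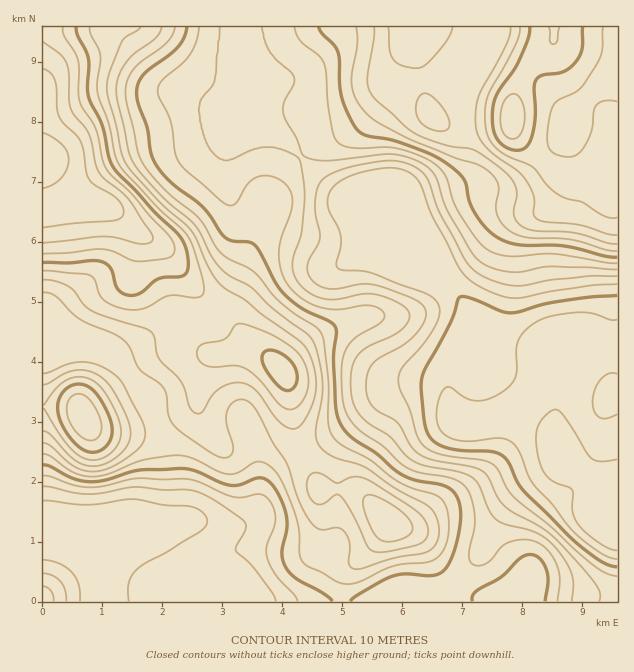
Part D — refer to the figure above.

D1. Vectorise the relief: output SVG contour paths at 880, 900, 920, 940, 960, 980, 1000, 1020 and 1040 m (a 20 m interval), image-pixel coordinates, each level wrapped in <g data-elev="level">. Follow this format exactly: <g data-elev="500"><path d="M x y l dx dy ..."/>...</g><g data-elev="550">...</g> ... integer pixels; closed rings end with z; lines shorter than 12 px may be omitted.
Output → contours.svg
<g data-elev="880"><path d="M617 550l-13-4-22-17-6-7-3-8-1-24-3-3-16-6-9-9-5-10-3-15 0-12 2-9 10-13 5-3 4 0 9 9 21 34 5 6 9 2 16-2"/></g><g data-elev="900"><path d="M617 567l-9-2-9-5-29-23-47-47-6-9-8-18-7-8-12-4-39-2-11-4-7-4-5-6-3-9-4-39 3-17 26-46 10-27 10 1 30 13 11 2 45-11 34-5 27-2"/></g><g data-elev="920"><path d="M80 601l-1-16-7-12-13-9-16-4"/><path d="M599 601l1-6-2-7-18-23-32-33-12-8-24-12-8-7-6-7-9-20-5-6-11-5-39-7-13-5-10-8-14-25-20-11-6-6-3-8-2-9 1-12 3-9 7-8 26-14 11-9 10-14 2-6 0-6-4-6-7-4-38-15-15-1-31 5-11-3-8-6-4-6-1-7 2-8 8-13 3-8-5-28 2-21 3-7 6-5 20-9 37-7 11 0 10 2 14 6 8 8 13 34 25 47 8 10 10 8 18 7 17 3 34-6 36-4 30 0"/><path d="M43 501l45 4 48-6 28 6 27 2 8 3 5 4 3 8-1 4-4 4-35 22-22 11-10 8-6 12 0 18"/></g><g data-elev="940"><path d="M54 601l-3-10-4-3-4-2"/><path d="M557 601l3-18-1-12-6-13-8-11-7-4-8-3-16 1-11 5-16 17-8 3-6-1-3-4-1-6 5-27 1-14-4-16-5-11-6-5-8-4-33-5-13-6-23-21-23-16-11-12-5-10-2-14 0-25 2-15 4-8 5-6 26-16 5-5 0-4-4-6-10-4-32 4-19-2-17-8-13-13-7-13-3-18 2-15 11-35 0-10-5-9-6-5-7-4-8-1-8 1-11 7-11 19-3 2-4 0-8-4-33-29-9-10-4-11-4-30-12-24-1-9 5-9 19-16 8-8 6-13 3-15"/><path d="M43 476l7 0 24 9 15 2 15-1 32-8 51 1 12 3 34 15 9 0 15-3 6 1 8 7 4 14-1 10-8 21 2 12 7 15 20 21 3 6"/><path d="M294 27l2 7 4 6 19 16 5 8 2 10 2 31 4 22 3 11 5 6 6 3 9 1 30-1 12 1 22 7 15 8 7 6 5 8 8 25 10 19 17 23 12 8 19 4 44-2 49 8 12 1"/></g><g data-elev="960"><path d="M43 454l7 2 23 16 18 5 16-3 36-14 30-5 18 3 27 13 11 3 10-2 17-10 9 1 7 5 6 7 14 30 7 23 0 25 3 8 6 6 35 17 15-2 37-16 36-5 9-6 7-12 2-12-1-15-2-11-6-7-6-4-22-6-14-6-28-22-29-15-9-9-4-15 1-37-5-39-2-9-3-6-24-16-15-12-27-31-24-12-8-6-6-7-16-27-35-30-14-15-8-13-5-11-10-47-2-10 1-9 4-9 7-9 32-26 4-6 2-7"/><path d="M356 27l1 16-5 30 0 14 6 15 12 15 11 7 29 15 45 19 23 7 10 6 7 7 3 8-2 21 2 9 6 10 10 7 16 5 41 2 34 10 12 1"/></g><g data-elev="980"><path d="M375 552l16-1 23-5 8-3 4-5 2-4 0-6-3-8-6-7-8-6-46-28-12-2-16 6-17-10-4 0-5 1-3 4-1 8 1 7 3 7 5 4 4 1 6-3 9-7 5 0 12 18 15 33 4 4z"/><path d="M43 431l7 3 25 26 8 5 9 1 14-2 12-8 9-11 4-10-3-15-11-23-9-13-10-9-12-5-12 0-9 3-16 10-6 2"/><path d="M43 280l12 1 13 5 6 5 11 15 9 6 51 16 5 3 4 6 3 15 2 6 21 23 4 7 6 19 6 6 6-1 10-16 6-7 9-4 11-3 9 2 8 6 20 27 12 10 6 2 5-1 4-5 6-9 7-17 1-15-3-19-8-16-7-8-35-24-18-15-18-10-7-6-11-15-12-29-6-9-34-32-26-28-8-12-7-36-8-26-1-15 4-13 11-28 19-14"/><path d="M434 130l8 1 4-1 3-4 0-6-4-9-8-10-7-6-6-2-5 4-2 5 0 13 6 9z"/><path d="M388 27l1 22 4 9 8 7 15 3 9-3 11-11 12-15 5-12"/><path d="M511 27l-1 7-4 11-25 45-4 10-2 23 4 15 11 13 27 20 9 9 8 16-1 17 4 6 8 3 35 3 27 9 10 1"/></g><g data-elev="1000"><path d="M87 451l10 1 9-5 5-9 1-12-6-17-10-16-10-7-10-2-8 3-7 7-3 9 0 9 4 12 6 11 9 10z"/><path d="M284 390l6 0 5-5 2-9-2-9-6-7-8-6-9-4-6 1-4 6 2 9 10 15z"/><path d="M43 263l27 0 24-3 9 2 5 3 3 5 7 19 6 5 7 1 11-3 16-13 25-3 3-3 2-5-2-18-6-13-62-63-7-11-9-37-13-29-2-9 1-30-10-22-2-9"/><path d="M530 27l-2 12-9 21-5 10-16 23-5 15 0 16 3 12 7 9 12 5 6 0 5-3 6-11 3-19-1-29 2-7 6-6 23-4 10-8 7-14 1-22"/></g><g data-elev="1020"><path d="M43 243l61-7 12 2 27 6 8-2 2-4-2-6-22-33-25-20-5-7-4-9-6-28-4-8-11-12-4-7-1-9 0-26-3-10-7-10-16-12"/></g><g data-elev="1040"><path d="M43 188l9-3 9-6 6-10 2-9-2-7-4-8-11-8-9-4"/></g>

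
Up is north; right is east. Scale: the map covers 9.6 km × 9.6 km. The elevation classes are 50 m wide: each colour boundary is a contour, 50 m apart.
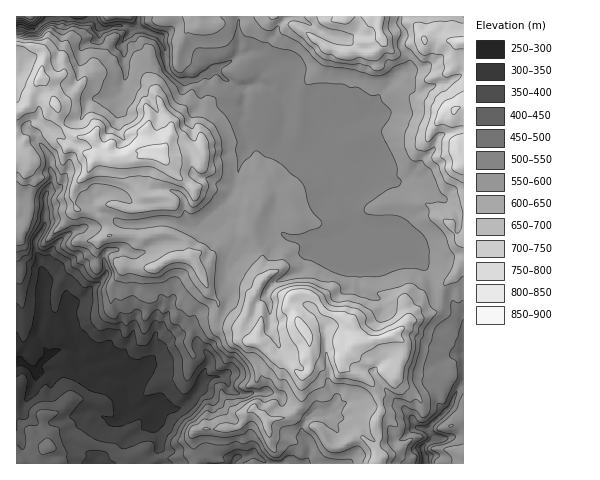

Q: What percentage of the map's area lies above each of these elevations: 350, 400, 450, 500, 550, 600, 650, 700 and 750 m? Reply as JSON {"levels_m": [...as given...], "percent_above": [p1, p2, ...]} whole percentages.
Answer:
{"levels_m": [350, 400, 450, 500, 550, 600, 650, 700, 750], "percent_above": [95, 90, 86, 82, 78, 58, 37, 24, 14]}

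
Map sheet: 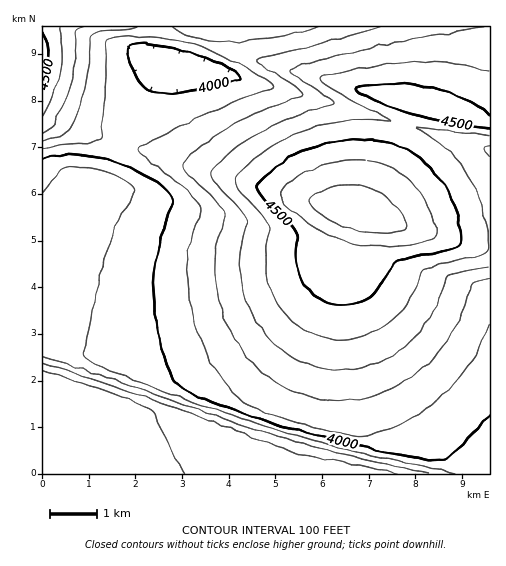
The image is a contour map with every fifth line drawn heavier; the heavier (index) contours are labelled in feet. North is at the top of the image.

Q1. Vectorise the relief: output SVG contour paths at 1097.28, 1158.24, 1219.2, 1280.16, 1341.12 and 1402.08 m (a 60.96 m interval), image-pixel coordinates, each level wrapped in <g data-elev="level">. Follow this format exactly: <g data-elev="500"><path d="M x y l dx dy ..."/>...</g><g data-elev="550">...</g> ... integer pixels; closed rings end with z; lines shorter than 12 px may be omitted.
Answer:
<g data-elev="1097.28"><path d="M43 371l71 23 38 16 3 4 14 30 16 29"/></g><g data-elev="1158.24"><path d="M43 357l236 80 60 16 89 20"/></g><g data-elev="1219.2"><path d="M43 159l14-3 17-1 18 1 17 4 19 7 18 9 17 12 9 9 2 6-11 25-6 26-3 23 0 24 3 29 7 28 9 23 8 7 51 21 69 22 71 18 63 11 10-1 6-4 20-19 18-22"/><path d="M164 93l-14-3-11-9-9-18-3-14 1-3 7-2 14 0 35 7 38 14 13 7 5 5-1 2-3 1-35 9-21 3z"/></g><g data-elev="1280.16"><path d="M43 141l22-7 4-4 4-7 8-21 5-21 5-46 10-4 30-2 8-2"/><path d="M381 27l-51 14-73 18 0 3 6 4 34 22 5 5 0 2-41 16-29 15-28 18-21 19 0 4 4 5 30 30 7 11-7 33-2 24 3 28 9 26 10 19 13 17 15 14 17 12 18 8 20 5 20 2 20-2 17-4 18-8 16-10 15-12 15-16 13-19 9-20 8-24 7-5 11-3"/></g><g data-elev="1341.12"><path d="M43 116l11-23 6-23 2-21-3-22"/><path d="M489 71l-33-7-39-2-47 5-47 10-2 1 0 2 9 7 60 33-44 1-20 3-20 6-20 9-18 10-17 12-14 14-2 6 2 7 27 29 6 9-4 27 1 21 6 21 12 19 17 14 19 9 21 3 21-4 20-9 17-14 12-17 9-23 3-4 12-4 40-9 10-4 2-7-3-27-7-21-8-19-10-15-13-13-12-11-19-11 2-1 12 1 59 9"/></g><g data-elev="1402.08"><path d="M369 246l24 0 23-2 14-4 6-5-3-17-9-19-11-15-14-12-13-6-16-5-15-1-16 1-16 4-16 6-14 9-11 10-1 6 5 8 11 10 17 13 28 14z"/></g>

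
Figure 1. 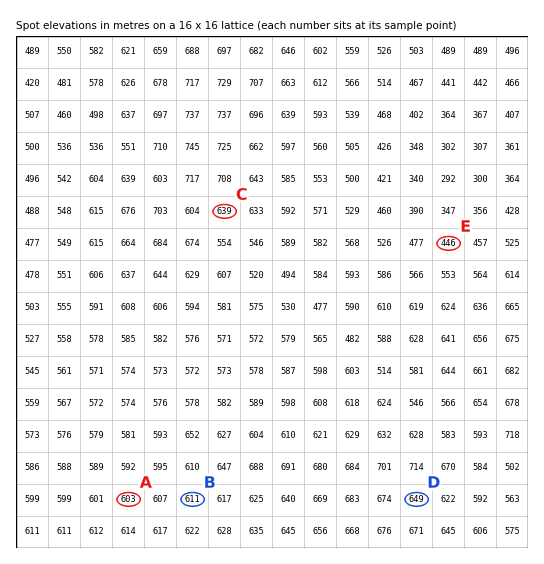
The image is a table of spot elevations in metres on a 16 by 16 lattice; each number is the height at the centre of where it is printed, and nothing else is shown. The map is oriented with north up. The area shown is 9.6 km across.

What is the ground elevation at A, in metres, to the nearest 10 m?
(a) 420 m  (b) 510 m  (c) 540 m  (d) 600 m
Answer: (d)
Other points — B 610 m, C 640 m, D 650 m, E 450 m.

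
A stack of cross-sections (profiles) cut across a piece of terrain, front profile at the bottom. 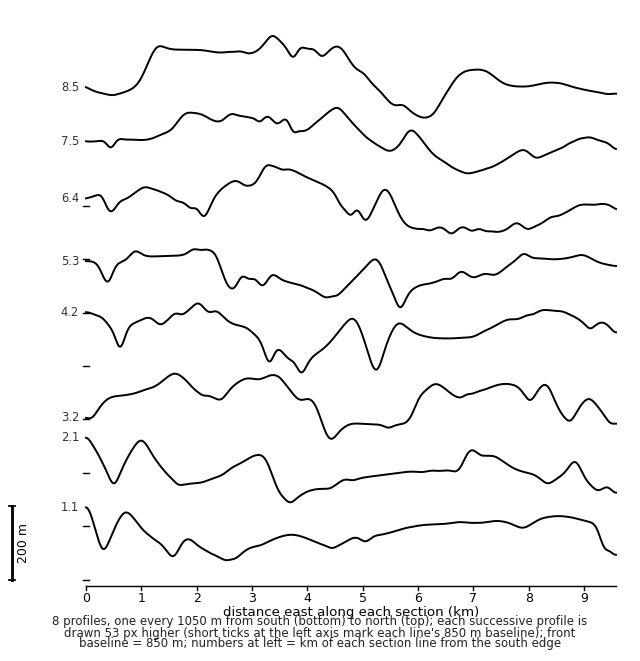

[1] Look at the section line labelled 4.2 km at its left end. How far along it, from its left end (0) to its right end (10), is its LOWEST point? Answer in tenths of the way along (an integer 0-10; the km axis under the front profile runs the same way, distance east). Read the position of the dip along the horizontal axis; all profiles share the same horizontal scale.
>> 4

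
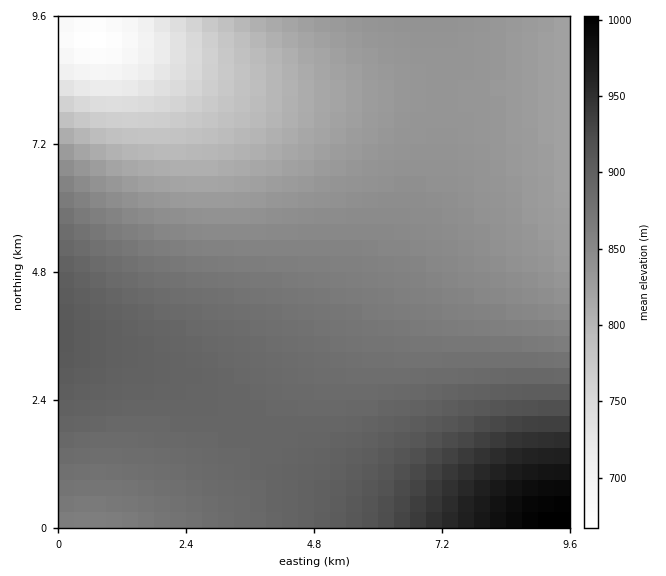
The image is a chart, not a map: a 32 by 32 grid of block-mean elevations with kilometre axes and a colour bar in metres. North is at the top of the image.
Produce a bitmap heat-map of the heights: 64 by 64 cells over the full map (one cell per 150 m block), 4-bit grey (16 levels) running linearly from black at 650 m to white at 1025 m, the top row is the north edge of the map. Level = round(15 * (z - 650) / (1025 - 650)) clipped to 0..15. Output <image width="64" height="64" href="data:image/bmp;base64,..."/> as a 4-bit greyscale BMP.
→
<image width="64" height="64" href="data:image/bmp;base64,Qk12CAAAAAAAAHYAAAAoAAAAQAAAAEAAAAABAAQAAAAAAAAIAAATCwAAEwsAABAAAAAAAAAAAAAAABEREQAiIiIAMzMzAERERABVVVUAZmZmAHd3dwCIiIgAmZmZAKqqqgC7u7sAzMzMAN3d3QDu7u4A////AJiIiJmZmZmZmZmZmqqqqqqqqqq7u7u8zMzd3d3u7u7umZmZmZmZmZmZmZmaqqqqqqqqqru7u7zMzN3d3e7u7u6ZmZmZmZmZmZmZmaqqqqqqqqqqu7u7vMzMzd3d7u7u7pmZmZmZmZmZmZmZqqqqqqqqqqqru7u7zMzN3d3e7u7umZmZmZmZmZmZmZqqqqqqqqqqqqu7u7vMzMzd3d3e7u6ZmZmZmZmZmZmZqqqqqqqqqqqqqru7u7zMzM3d3d3e7pmZmZmZmZmZmZqqqqqqqqqqqqqqu7u7u8zMzN3d3d3dmZmZmZmZmZmZqqqqqqqqqqqqqqqru7u7vMzMzd3d3d2ZmZmZmZmZmZqqqqqqqqqqqqqqqqq7u7u7zMzMzd3d3ZmZmZmZmZmaqqqqqqqqqqqqqqqqqqu7u7u8zMzMzMzdqpmZmZmZqqqqqqqqqqqqqqqqqqqqqqu7u7u8zMzMzMyqqqqqqqqqqqqqqqqqqqqqqqqqqqqqqru7u7u8zMzMzKqqqqqqqqqqqqqqqqqqqqqqqqqqqqqqqru7u7u7vMzMqqqqqqqqqqqqqqqqqqqqqqqqqqqqqqqqqru7u7u7u7uqqqqqqqqqqqqqqqqqqqqqqqqqqqqqqqqqqru7u7u7u6qqqqqqqqqqqqqqqqqqqqqqqqqqqqqqqqqqqqqru7u7qqqqqqqqqqqqqqqqqqqqqqmZmZqqqqqqqqqqqqqqqqqqqqqqqqqqqqqqqqqqqqqZmZmZmZmZqqqqqqqqqqqqqqqqqqqqqqqqqqqqqqqqqZmZmZmZmZmZmZqqqqqqqqqqqqqqqqqqqqqqqqqqqqmZmZmZmZmZmZmZmZmZmZmZmZmqqqqqqqqqqqqqqqqqmZmZmZmZmZmZmZmZmZmZmZmZmaqqqqqqqqqqqqqqqqmZmZmZmZmZmZmZmZmZmZmZmZmZqqqqqqqqqqqqqqqqmZmZmZmZmZmZmZmZmZmZmZmZmZmqqqqqqqqqqqqqqpmZmZmZmZmZmZmZmZmZmZmZmZmZiKqqqqqqqqqqqqqZmZmZmZmZmZmZmZmZmZmZmZmYiIiIqqqqqqqqqqqqmZmZmZmZmZmZmZmZmZmZmZmIiIiIiIiqqqqqqqqqqpmZmZmZmZmZmZmZmZmZmZmIiIiIiIiIiKqqqqqqqqqZmZmZmZmZmZmZmZmZmZmZiIiIiIiIiIiIqqqqqqqqmZmZmZmZmZmZmZmZmZmZmYiIiIiIiIiIiIiqqqqqqpmZmZmZmZmZmZmZmZmZmZmIiIiIiIiIiIiIiKqqqqqZmZmZmZmZmZmZmZmZmZmZiIiIiIiIiIiIiIiHqqqqqZmZmZmZmZmZmZmZmZmZmIiIiIiIiIiIiIiIh3eqqqmZmZmZmZmZmZmZmZmZmIiIiIiIiIiIiIiIiIh3d6qqmZmZmZmZmZmZmYiIiIiIiIiIiIiIiIiIiIiIh3d3qqmZmZmZmZmIiIiIiIiIiIiIiIiIiIiIiIiIiIh3d3eqmZmZmZmIiIiIiIiIiIiIiIiIiIiIiIiIiIiIh3d3d5mZmZmYiIiIiIiIiIiIiIiIiIiIiIiIiIiIiIiHd3d3mZmZmIiIiIiIiIiIiIiIiIiIiIiIiIiIiIiIiHd3d3eZmZmIiIiIiIiIiIiIiIiIiIiIiIiIiIiIiIiHd3d3d5mZiIiIiIiIh3d3eIiIiIiIiIiIiIiIiIiIiId3d3d3mZiIiIiId3d3d3d3d3d4iIiIiIiIiIiIiIiId3d3d3eYiIiIh3d3d3d3d3d3d3d3iIiIiIiIiIiIiIh3d3d3d4iIiId3d3d3d3d3d3d3d3d3eIiIiIiIiIiIh3d3d3d3iIiHd3d3d3d3d3d3d3d3d3d3eIiIiIiIiIh3d3d3d3eIh3d3d3d2ZmZmZ3d3d3d3d3d3eIiIiIiIiHd3d3d3d4h3d3d2ZmZmZmZmZnd3d3d3d3d3eIiIiIiHd3d3d3d3d3d3ZmZmZmZmZmZmZmd3d3d3d3d3d4iIiHd3d3d3d3d3dmZmZmZmZmZmZmZmZnd3d3d3d3d3d3d3d3d3d3d3d3ZmZmZlVVVVZmZmZmZmZ3d3d3d3d3d3d3d3d3d3d3d3ZmZlVVVVVVVVVmZmZmZmd3d3d3d3d3d3d3d3d3d3d3dmVVVVVVVVVVVVVmZmZmZnd3d3d3d3d3d3d3d3d3d3d1VVVEREREVVVVVVZmZmZmd3d3d3d3d3d3d3d3d3d3d3VUREREREREVVVVVWZmZmZnd3d3d3d3d3d3d3d3d3d3dEREMzNEREREVVVVZmZmZmd3d3d3d3d3d3d3d3d3d3d0MzMzMzM0RERFVVVWZmZmZ3d3d3d3d3d3d3d3d3d3d3MzMiIjMzM0REVVVVZmZmZnd3d3d3d3d3d3d3d3d3d3cyIiIiIiMzNERFVVVmZmZmd3d3d3d3d3d3d3d3d3d3dyIiESIiIjM0REVVVWZmZmd3d3d3d3d3d3d3d3d3d3d3IRERERIiMzNERVVVZmZmZ3d3d3d3d3d3d3d3d3d3d3cREREREiIjM0RFVVZmZmZ3d3d3d3d3d3d3d3d3d3d3dxERERERIiMzREVVVmZmZ3d3d3d3d3d3d3d3d3d3d3d3EREREREiIzREVVVmZmZ3d3d3d3d3d3d3d3d3d3d3d3cREREREiIzNERVVWZmZ3d3d3d3d3d4iIiHd3d3d3d3dyEREREiIzNERVVWZmZ3d3d3d3d3eIiIiIh3d3d3d3d3"/>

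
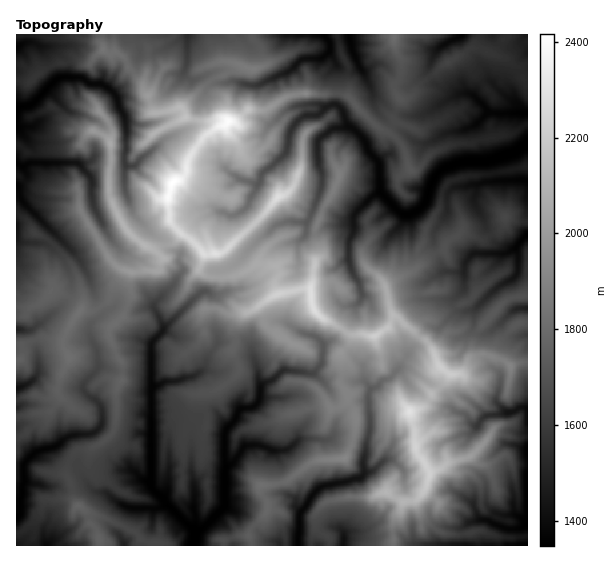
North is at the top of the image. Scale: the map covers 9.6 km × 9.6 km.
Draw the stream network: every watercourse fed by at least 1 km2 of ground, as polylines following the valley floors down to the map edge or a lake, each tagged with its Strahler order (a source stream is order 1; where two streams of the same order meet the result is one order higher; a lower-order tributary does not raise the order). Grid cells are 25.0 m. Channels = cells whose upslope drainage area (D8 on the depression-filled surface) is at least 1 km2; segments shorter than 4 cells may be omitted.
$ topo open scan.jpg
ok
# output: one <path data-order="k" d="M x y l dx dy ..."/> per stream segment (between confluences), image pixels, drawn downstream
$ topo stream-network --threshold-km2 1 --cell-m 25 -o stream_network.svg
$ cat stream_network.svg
<path data-order="1" d="M343 539l0 6"/><path data-order="3" d="M195 533l-1 12-1 0"/><path data-order="1" d="M481 520l6 0 6 4 2 0 4 3 7 1 1 1 11 0 1-1 3 0 3-3 2 0 0-1"/><path data-order="1" d="M139 508l20 0 4-3 6 0"/><path data-order="2" d="M169 505l21 22 4 2 1 4"/><path data-order="2" d="M363 475l-4 4-5 0-1 1-8 1-2 2-6 0-7 2-5 0-6 3-8 8-5 11-7 8 0 18-1 2 0 10"/><path data-order="2" d="M226 467l-1 2 0 38-23 22-7 4"/><path data-order="1" d="M379 464l-8 8-6 0-2 3"/><path data-order="1" d="M297 441l-7 7-7 3-10 0-12-6-16 0-11 16-4 4-4 2"/><path data-order="1" d="M478 425l5-8 6-2 12 0 1-2 5 0 2-1 4 0 9-5 3 0 2 2"/><path data-order="2" d="M151 389l0 99 18 17"/><path data-order="1" d="M197 375l-6 2-6 0-8 4-12 0-6 4-5 0-3 4"/><path data-order="1" d="M397 371l-7 8-4 0-3 1-8 8-5 1 0 3-1 1 1 38-1 1 0 5-3 7 0 8-3 7 0 16"/><path data-order="1" d="M98 359l0 9-1 3-14 13 0 7 7 6 4 2 7 6 0 3 1 1 0 15-1 3-8 6-3 0-1 2-15 0-9 4-10 8-17 4-3 1-10 11-2 2 0 12 2 2 0 2-3 6-1 26-3 4-1 0 0 2"/><path data-order="1" d="M323 344l-1 19-1 2-8 8-16-1-2-1-13 0-9 9-8 3-4 4-2 13-5 7-3 1-9 0-4 4-3 8-9 9-1 3 0 31 1 1 0 3"/><path data-order="2" d="M163 329l-1 3-11 11 0 46"/><path data-order="1" d="M154 304l0 4 9 17 0 4"/><path data-order="1" d="M486 297l13-12 4-1 3-3 5-1 6-5 1-3 0-19-1-1 0-4"/><path data-order="1" d="M199 295l-2 1-34 33"/><path data-order="1" d="M362 295l-1-3 0-4-2-1 0-4-5-7-4-9 0-4-1-2 0-20 5-10 0-16 20-20 3-2 5 0"/><path data-order="1" d="M465 271l0-7 1-3 8-8 33 0 7-5 3 0"/><path data-order="2" d="M517 248l1-4 9-9"/><path data-order="1" d="M63 243l-41-42-3-6 0-7-2-3"/><path data-order="1" d="M17 232l0-7"/><path data-order="1" d="M287 221l19 2 4-4 0-3 4-7 1-6 3-4 1-7 3-5 0-15-3-4 0-7-1-1 0-19 1-2 15-11 11 0 1-1 3 0"/><path data-order="1" d="M222 212l8 4 3 0 1-1 3 0 8-6 2-2 4-11 6-7 1-5"/><path data-order="1" d="M93 199l0-3-2-1 0-16-1-3-9-9 0-2-4-2-47 0-5 4-4 0-4-4"/><path data-order="2" d="M382 193l3 4 16 16 2 2 7 0 8-4 7-7 4-9 0-4 4-8 0-3 9-11 9-4 3 0 4-2 4 0 1-2 24 0 2-1 4 0 5-3 15-4 5-2 4-4 5-2"/><path data-order="1" d="M125 187l0-24"/><path data-order="2" d="M258 184l3-3 0-5 1-3 4-4 4-1 17-17 0-6 2-1 0-8 1-1 0-3 3-5 10-11 4 0 2-1 10 0 7-8 9-3 7 5 3 10 1 1 0 3 3 4"/><path data-order="1" d="M478 184l3-1 4 0 1-2 11 0 1-1 28 0 1 1"/><path data-order="1" d="M242 180l3 1 4 0 5 3 4 0"/><path data-order="1" d="M137 164l-4 3-7 0 0-3-1-1"/><path data-order="2" d="M125 163l0-10 1-1 0-29-1-2 0-5-7-11 0-5-3-5-6-7-4-1-3-3-12 0-9-7-20 0-6 3-22 24-7 3-5 0-4 4 0 4"/><path data-order="2" d="M349 127l4 1 12 12 4 12 9 9 1 3 0 16 2 1 0 11 1 1"/><path data-order="1" d="M479 121l7-6 3-2 4 0"/><path data-order="2" d="M493 113l34 0"/><path data-order="1" d="M469 93l4 2 13 13 0 1 7 4"/><path data-order="1" d="M258 85l21-10 10-3 12-12 2-1 18 0 2-2 7-6 0-8-7-8"/><path data-order="1" d="M362 71l-9-19-4-17"/><path data-order="1" d="M187 47l0-12"/>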